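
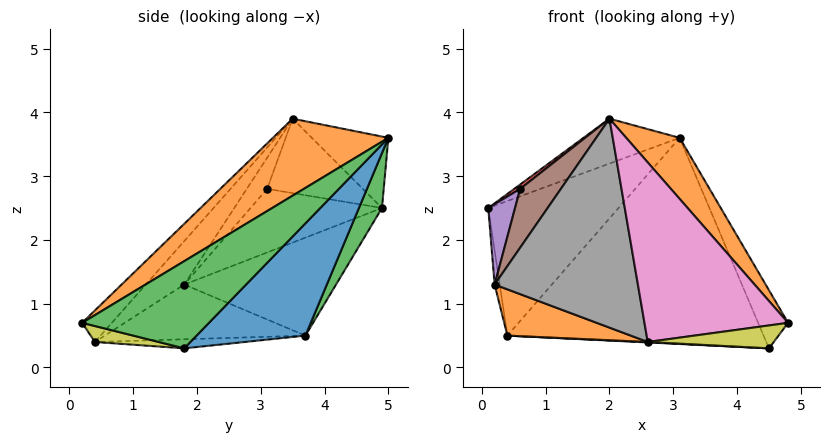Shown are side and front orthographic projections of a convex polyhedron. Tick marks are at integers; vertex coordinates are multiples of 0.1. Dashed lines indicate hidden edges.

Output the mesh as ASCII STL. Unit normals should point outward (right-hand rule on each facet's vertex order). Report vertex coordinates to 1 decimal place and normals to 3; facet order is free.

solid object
 facet normal -0.326 0.410 0.852
  outer loop
   vertex 2.0 3.5 3.9
   vertex 3.1 5.0 3.6
   vertex 0.1 4.9 2.5
  endloop
 endfacet
 facet normal 0.573 -0.265 0.775
  outer loop
   vertex 2.0 3.5 3.9
   vertex 4.8 0.2 0.7
   vertex 3.1 5.0 3.6
  endloop
 endfacet
 facet normal 0.956 0.226 0.187
  outer loop
   vertex 4.5 1.8 0.3
   vertex 3.1 5.0 3.6
   vertex 4.8 0.2 0.7
  endloop
 endfacet
 facet normal -0.611 -0.038 0.791
  outer loop
   vertex 0.6 3.1 2.8
   vertex 2.0 3.5 3.9
   vertex 0.1 4.9 2.5
  endloop
 endfacet
 facet normal -0.899 -0.183 0.398
  outer loop
   vertex 0.6 3.1 2.8
   vertex 0.1 4.9 2.5
   vertex 0.2 1.8 1.3
  endloop
 endfacet
 facet normal -0.333 -0.667 0.667
  outer loop
   vertex 0.6 3.1 2.8
   vertex 0.2 1.8 1.3
   vertex 2.0 3.5 3.9
  endloop
 endfacet
 facet normal -0.156 -0.753 0.640
  outer loop
   vertex 2.6 0.4 0.4
   vertex 4.8 0.2 0.7
   vertex 2.0 3.5 3.9
  endloop
 endfacet
 facet normal -0.201 -0.750 0.630
  outer loop
   vertex 2.6 0.4 0.4
   vertex 2.0 3.5 3.9
   vertex 0.2 1.8 1.3
  endloop
 endfacet
 facet normal 0.112 -0.221 -0.969
  outer loop
   vertex 2.6 0.4 0.4
   vertex 4.5 1.8 0.3
   vertex 4.8 0.2 0.7
  endloop
 endfacet
 facet normal -0.050 -0.003 -0.999
  outer loop
   vertex 0.4 3.7 0.5
   vertex 4.5 1.8 0.3
   vertex 2.6 0.4 0.4
  endloop
 endfacet
 facet normal 0.316 0.745 -0.588
  outer loop
   vertex 0.4 3.7 0.5
   vertex 3.1 5.0 3.6
   vertex 4.5 1.8 0.3
  endloop
 endfacet
 facet normal -0.482 -0.296 -0.824
  outer loop
   vertex 0.4 3.7 0.5
   vertex 2.6 0.4 0.4
   vertex 0.2 1.8 1.3
  endloop
 endfacet
 facet normal 0.152 0.857 -0.492
  outer loop
   vertex 0.4 3.7 0.5
   vertex 0.1 4.9 2.5
   vertex 3.1 5.0 3.6
  endloop
 endfacet
 facet normal -0.985 0.033 -0.168
  outer loop
   vertex 0.4 3.7 0.5
   vertex 0.2 1.8 1.3
   vertex 0.1 4.9 2.5
  endloop
 endfacet
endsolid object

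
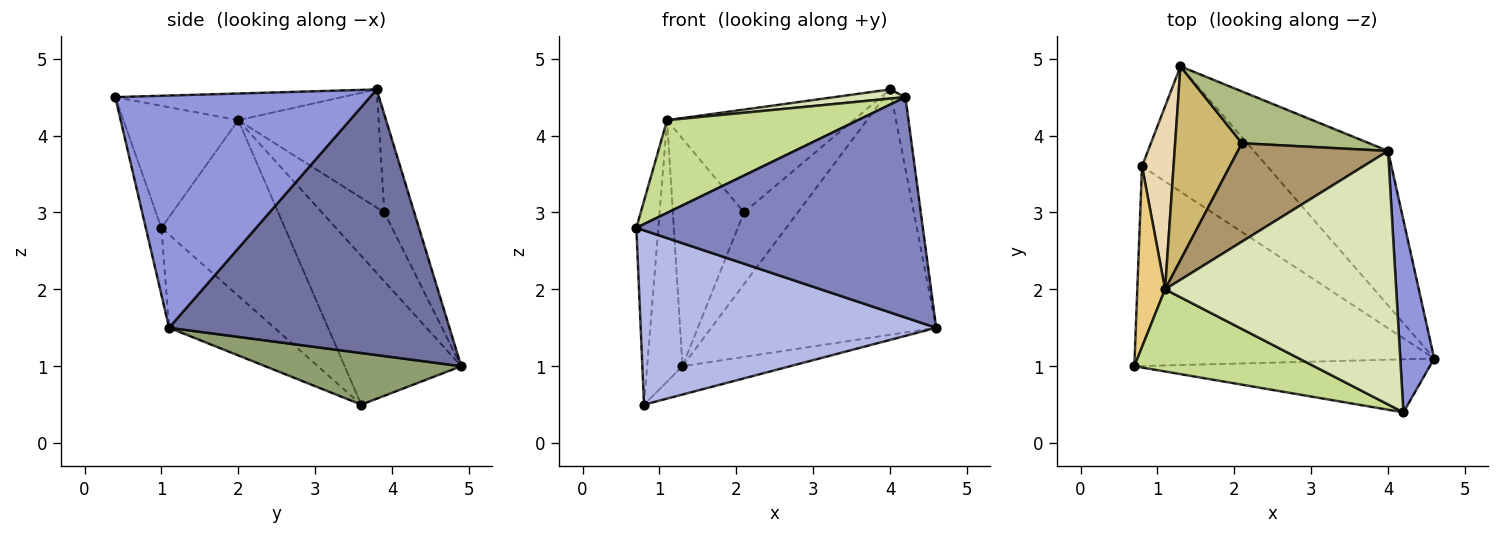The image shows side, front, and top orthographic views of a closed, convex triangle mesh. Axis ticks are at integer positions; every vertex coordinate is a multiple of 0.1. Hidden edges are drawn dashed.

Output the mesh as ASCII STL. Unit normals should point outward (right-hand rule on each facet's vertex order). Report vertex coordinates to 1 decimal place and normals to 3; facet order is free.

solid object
 facet normal 0.726 0.582 -0.367
  outer loop
   vertex 4.0 3.8 4.6
   vertex 4.6 1.1 1.5
   vertex 1.3 4.9 1.0
  endloop
 endfacet
 facet normal -0.053 -0.971 -0.234
  outer loop
   vertex 4.2 0.4 4.5
   vertex 0.7 1.0 2.8
   vertex 4.6 1.1 1.5
  endloop
 endfacet
 facet normal 0.988 0.054 0.144
  outer loop
   vertex 4.2 0.4 4.5
   vertex 4.6 1.1 1.5
   vertex 4.0 3.8 4.6
  endloop
 endfacet
 facet normal -0.228 -0.640 -0.734
  outer loop
   vertex 0.8 3.6 0.5
   vertex 4.6 1.1 1.5
   vertex 0.7 1.0 2.8
  endloop
 endfacet
 facet normal 0.373 0.205 -0.905
  outer loop
   vertex 0.8 3.6 0.5
   vertex 1.3 4.9 1.0
   vertex 4.6 1.1 1.5
  endloop
 endfacet
 facet normal -0.411 0.739 0.534
  outer loop
   vertex 2.1 3.9 3.0
   vertex 4.0 3.8 4.6
   vertex 1.3 4.9 1.0
  endloop
 endfacet
 facet normal -0.411 -0.682 0.605
  outer loop
   vertex 1.1 2.0 4.2
   vertex 0.7 1.0 2.8
   vertex 4.2 0.4 4.5
  endloop
 endfacet
 facet normal -0.115 -0.036 0.993
  outer loop
   vertex 1.1 2.0 4.2
   vertex 4.2 0.4 4.5
   vertex 4.0 3.8 4.6
  endloop
 endfacet
 facet normal -0.478 0.635 0.607
  outer loop
   vertex 1.1 2.0 4.2
   vertex 4.0 3.8 4.6
   vertex 2.1 3.9 3.0
  endloop
 endfacet
 facet normal -0.556 0.633 0.539
  outer loop
   vertex 1.1 2.0 4.2
   vertex 2.1 3.9 3.0
   vertex 1.3 4.9 1.0
  endloop
 endfacet
 facet normal -0.973 0.174 0.154
  outer loop
   vertex 1.1 2.0 4.2
   vertex 0.8 3.6 0.5
   vertex 0.7 1.0 2.8
  endloop
 endfacet
 facet normal -0.938 0.284 0.199
  outer loop
   vertex 1.1 2.0 4.2
   vertex 1.3 4.9 1.0
   vertex 0.8 3.6 0.5
  endloop
 endfacet
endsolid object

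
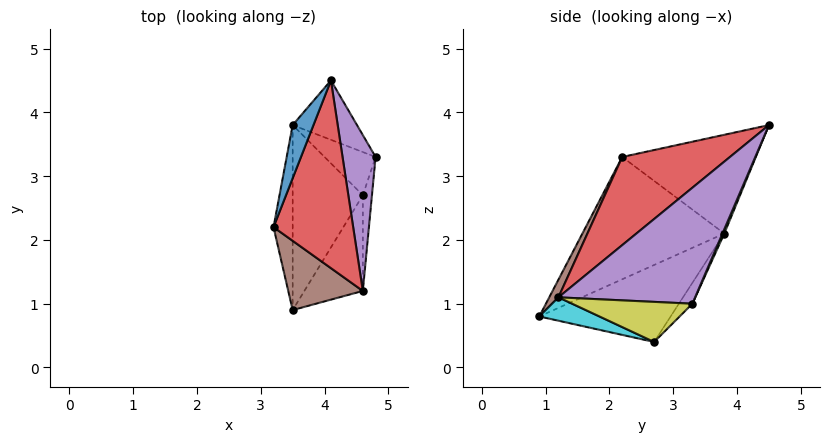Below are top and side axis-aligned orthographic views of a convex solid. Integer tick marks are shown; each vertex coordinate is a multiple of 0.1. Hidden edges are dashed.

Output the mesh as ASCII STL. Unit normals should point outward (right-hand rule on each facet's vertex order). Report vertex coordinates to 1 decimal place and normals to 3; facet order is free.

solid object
 facet normal -0.927 0.320 0.195
  outer loop
   vertex 3.5 3.8 2.1
   vertex 3.2 2.2 3.3
   vertex 4.1 4.5 3.8
  endloop
 endfacet
 facet normal -0.986 0.069 -0.154
  outer loop
   vertex 3.5 3.8 2.1
   vertex 3.5 0.9 0.8
   vertex 3.2 2.2 3.3
  endloop
 endfacet
 facet normal 0.026 0.921 -0.388
  outer loop
   vertex 3.5 3.8 2.1
   vertex 4.1 4.5 3.8
   vertex 4.8 3.3 1.0
  endloop
 endfacet
 facet normal 0.680 -0.400 0.615
  outer loop
   vertex 4.6 1.2 1.1
   vertex 4.1 4.5 3.8
   vertex 3.2 2.2 3.3
  endloop
 endfacet
 facet normal 0.959 -0.078 0.273
  outer loop
   vertex 4.6 1.2 1.1
   vertex 4.8 3.3 1.0
   vertex 4.1 4.5 3.8
  endloop
 endfacet
 facet normal 0.111 -0.876 0.469
  outer loop
   vertex 4.6 1.2 1.1
   vertex 3.2 2.2 3.3
   vertex 3.5 0.9 0.8
  endloop
 endfacet
 facet normal -0.261 0.725 -0.638
  outer loop
   vertex 4.6 2.7 0.4
   vertex 3.5 3.8 2.1
   vertex 4.8 3.3 1.0
  endloop
 endfacet
 facet normal -0.708 0.289 -0.645
  outer loop
   vertex 4.6 2.7 0.4
   vertex 3.5 0.9 0.8
   vertex 3.5 3.8 2.1
  endloop
 endfacet
 facet normal 0.970 -0.103 -0.220
  outer loop
   vertex 4.6 2.7 0.4
   vertex 4.8 3.3 1.0
   vertex 4.6 1.2 1.1
  endloop
 endfacet
 facet normal 0.341 -0.398 -0.852
  outer loop
   vertex 4.6 2.7 0.4
   vertex 4.6 1.2 1.1
   vertex 3.5 0.9 0.8
  endloop
 endfacet
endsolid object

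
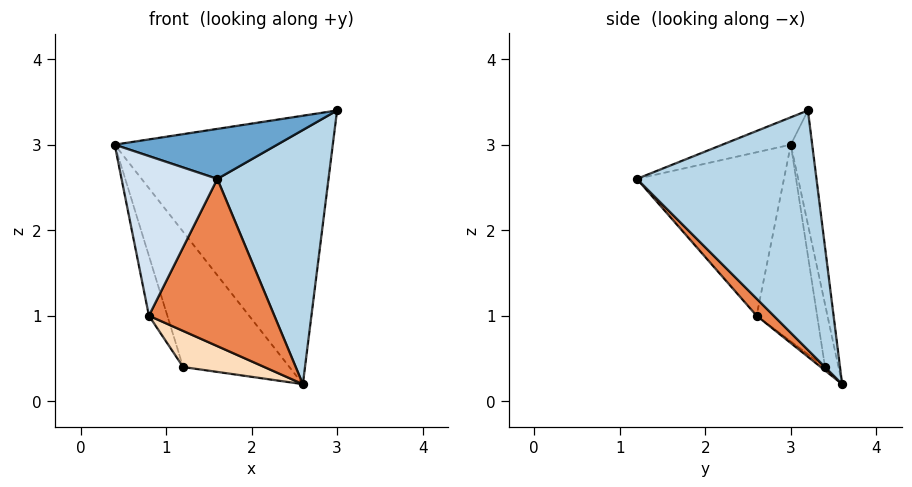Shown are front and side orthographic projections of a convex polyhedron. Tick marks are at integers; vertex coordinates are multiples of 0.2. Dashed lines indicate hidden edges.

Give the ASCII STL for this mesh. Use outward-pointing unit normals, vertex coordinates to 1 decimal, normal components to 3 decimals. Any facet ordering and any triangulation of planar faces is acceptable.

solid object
 facet normal -0.123 -0.293 0.948
  outer loop
   vertex 1.6 1.2 2.6
   vertex 3.0 3.2 3.4
   vertex 0.4 3.0 3.0
  endloop
 endfacet
 facet normal -0.097 0.986 0.135
  outer loop
   vertex 2.6 3.6 0.2
   vertex 0.4 3.0 3.0
   vertex 3.0 3.2 3.4
  endloop
 endfacet
 facet normal 0.838 -0.519 -0.170
  outer loop
   vertex 2.6 3.6 0.2
   vertex 3.0 3.2 3.4
   vertex 1.6 1.2 2.6
  endloop
 endfacet
 facet normal -0.837 -0.545 -0.058
  outer loop
   vertex 0.8 2.6 1.0
   vertex 1.6 1.2 2.6
   vertex 0.4 3.0 3.0
  endloop
 endfacet
 facet normal 0.099 -0.724 -0.683
  outer loop
   vertex 0.8 2.6 1.0
   vertex 2.6 3.6 0.2
   vertex 1.6 1.2 2.6
  endloop
 endfacet
 facet normal -0.125 0.986 0.113
  outer loop
   vertex 1.2 3.4 0.4
   vertex 0.4 3.0 3.0
   vertex 2.6 3.6 0.2
  endloop
 endfacet
 facet normal -0.928 0.282 -0.242
  outer loop
   vertex 1.2 3.4 0.4
   vertex 0.8 2.6 1.0
   vertex 0.4 3.0 3.0
  endloop
 endfacet
 facet normal -0.031 -0.590 -0.807
  outer loop
   vertex 1.2 3.4 0.4
   vertex 2.6 3.6 0.2
   vertex 0.8 2.6 1.0
  endloop
 endfacet
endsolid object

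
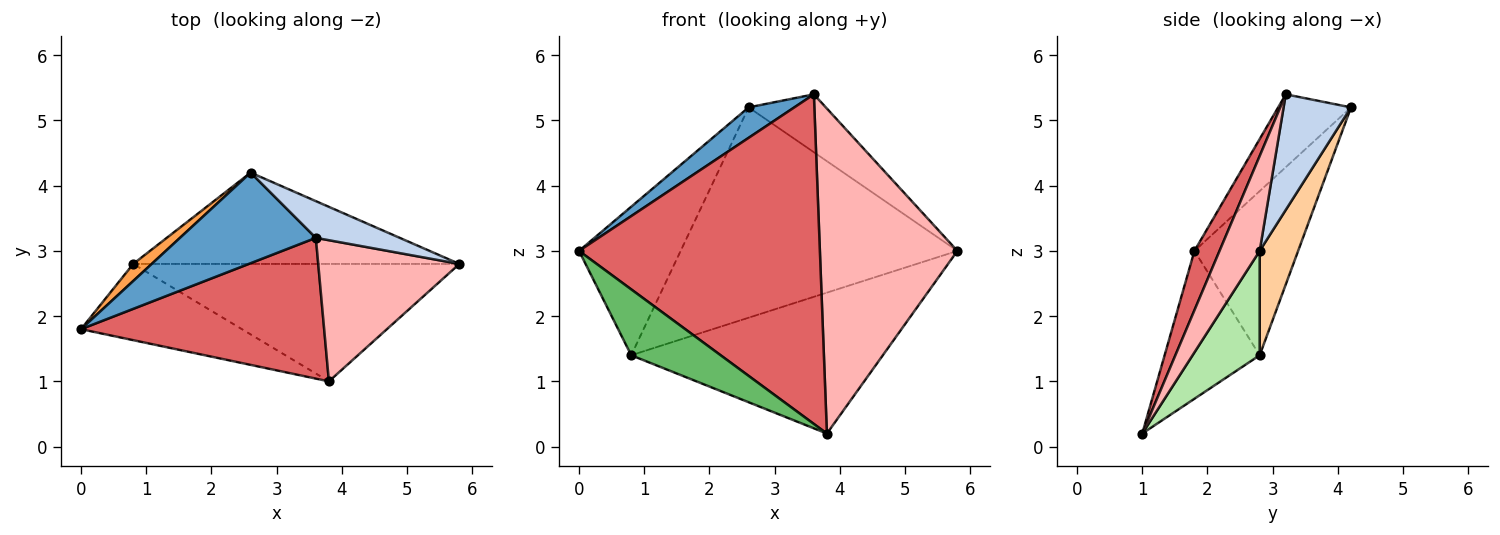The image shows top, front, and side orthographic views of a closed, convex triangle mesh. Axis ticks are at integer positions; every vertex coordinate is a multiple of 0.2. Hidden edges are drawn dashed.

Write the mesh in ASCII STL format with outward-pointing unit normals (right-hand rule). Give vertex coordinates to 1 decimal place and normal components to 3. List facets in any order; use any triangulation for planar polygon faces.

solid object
 facet normal -0.453 -0.284 0.845
  outer loop
   vertex 3.6 3.2 5.4
   vertex 2.6 4.2 5.2
   vertex 0.0 1.8 3.0
  endloop
 endfacet
 facet normal 0.594 0.680 0.431
  outer loop
   vertex 3.6 3.2 5.4
   vertex 5.8 2.8 3.0
   vertex 2.6 4.2 5.2
  endloop
 endfacet
 facet normal -0.712 0.698 0.080
  outer loop
   vertex 0.8 2.8 1.4
   vertex 0.0 1.8 3.0
   vertex 2.6 4.2 5.2
  endloop
 endfacet
 facet normal 0.126 0.910 -0.395
  outer loop
   vertex 0.8 2.8 1.4
   vertex 2.6 4.2 5.2
   vertex 5.8 2.8 3.0
  endloop
 endfacet
 facet normal -0.571 -0.537 -0.621
  outer loop
   vertex 3.8 1.0 0.2
   vertex 0.0 1.8 3.0
   vertex 0.8 2.8 1.4
  endloop
 endfacet
 facet normal 0.201 0.753 -0.627
  outer loop
   vertex 3.8 1.0 0.2
   vertex 0.8 2.8 1.4
   vertex 5.8 2.8 3.0
  endloop
 endfacet
 facet normal 0.095 -0.915 0.391
  outer loop
   vertex 3.8 1.0 0.2
   vertex 3.6 3.2 5.4
   vertex 0.0 1.8 3.0
  endloop
 endfacet
 facet normal 0.259 -0.886 0.385
  outer loop
   vertex 3.8 1.0 0.2
   vertex 5.8 2.8 3.0
   vertex 3.6 3.2 5.4
  endloop
 endfacet
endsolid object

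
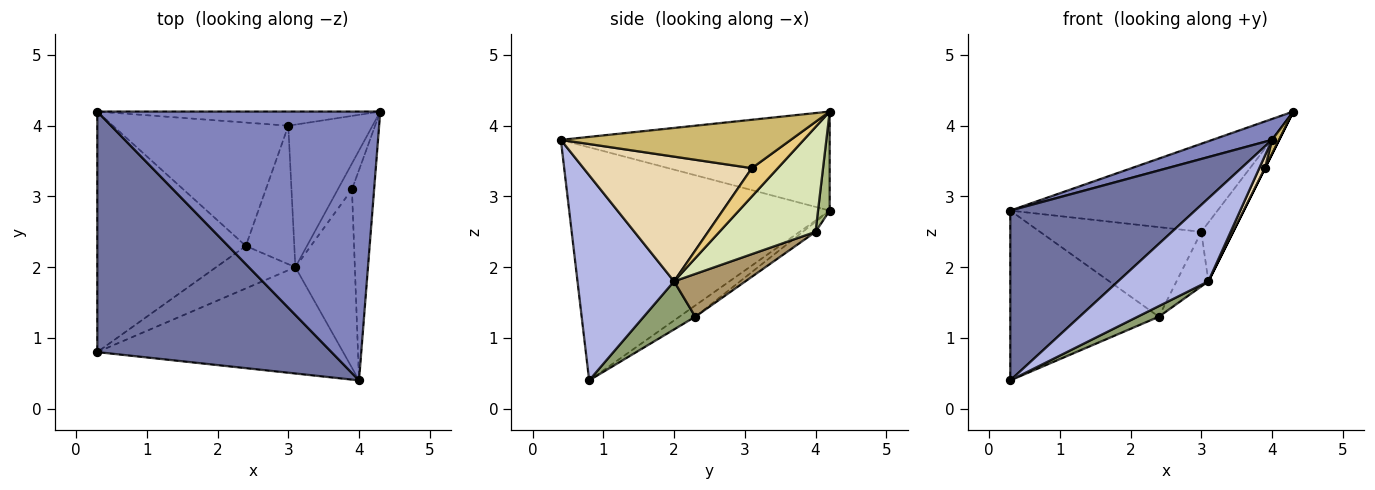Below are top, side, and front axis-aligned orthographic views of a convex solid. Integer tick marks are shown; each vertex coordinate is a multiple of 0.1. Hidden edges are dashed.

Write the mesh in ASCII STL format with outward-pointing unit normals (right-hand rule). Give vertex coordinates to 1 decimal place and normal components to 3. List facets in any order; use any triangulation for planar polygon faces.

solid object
 facet normal -0.631 -0.447 0.634
  outer loop
   vertex 0.3 4.2 2.8
   vertex 0.3 0.8 0.4
   vertex 4.0 0.4 3.8
  endloop
 endfacet
 facet normal -0.329 -0.073 0.941
  outer loop
   vertex 0.3 4.2 2.8
   vertex 4.0 0.4 3.8
   vertex 4.3 4.2 4.2
  endloop
 endfacet
 facet normal -0.062 0.576 -0.815
  outer loop
   vertex 0.3 4.2 2.8
   vertex 2.4 2.3 1.3
   vertex 0.3 0.8 0.4
  endloop
 endfacet
 facet normal 0.550 -0.514 -0.659
  outer loop
   vertex 3.1 2.0 1.8
   vertex 4.0 0.4 3.8
   vertex 0.3 0.8 0.4
  endloop
 endfacet
 facet normal 0.508 -0.209 -0.836
  outer loop
   vertex 3.1 2.0 1.8
   vertex 0.3 0.8 0.4
   vertex 2.4 2.3 1.3
  endloop
 endfacet
 facet normal 0.055 0.986 -0.158
  outer loop
   vertex 3.0 4.0 2.5
   vertex 0.3 4.2 2.8
   vertex 4.3 4.2 4.2
  endloop
 endfacet
 facet normal -0.046 0.587 -0.808
  outer loop
   vertex 3.0 4.0 2.5
   vertex 2.4 2.3 1.3
   vertex 0.3 4.2 2.8
  endloop
 endfacet
 facet normal 0.755 0.250 -0.607
  outer loop
   vertex 3.0 4.0 2.5
   vertex 4.3 4.2 4.2
   vertex 3.1 2.0 1.8
  endloop
 endfacet
 facet normal 0.635 0.283 -0.719
  outer loop
   vertex 3.0 4.0 2.5
   vertex 3.1 2.0 1.8
   vertex 2.4 2.3 1.3
  endloop
 endfacet
 facet normal 0.909 -0.028 -0.416
  outer loop
   vertex 3.9 3.1 3.4
   vertex 4.3 4.2 4.2
   vertex 4.0 0.4 3.8
  endloop
 endfacet
 facet normal 0.894 0.000 -0.447
  outer loop
   vertex 3.9 3.1 3.4
   vertex 3.1 2.0 1.8
   vertex 4.3 4.2 4.2
  endloop
 endfacet
 facet normal 0.902 -0.030 -0.430
  outer loop
   vertex 3.9 3.1 3.4
   vertex 4.0 0.4 3.8
   vertex 3.1 2.0 1.8
  endloop
 endfacet
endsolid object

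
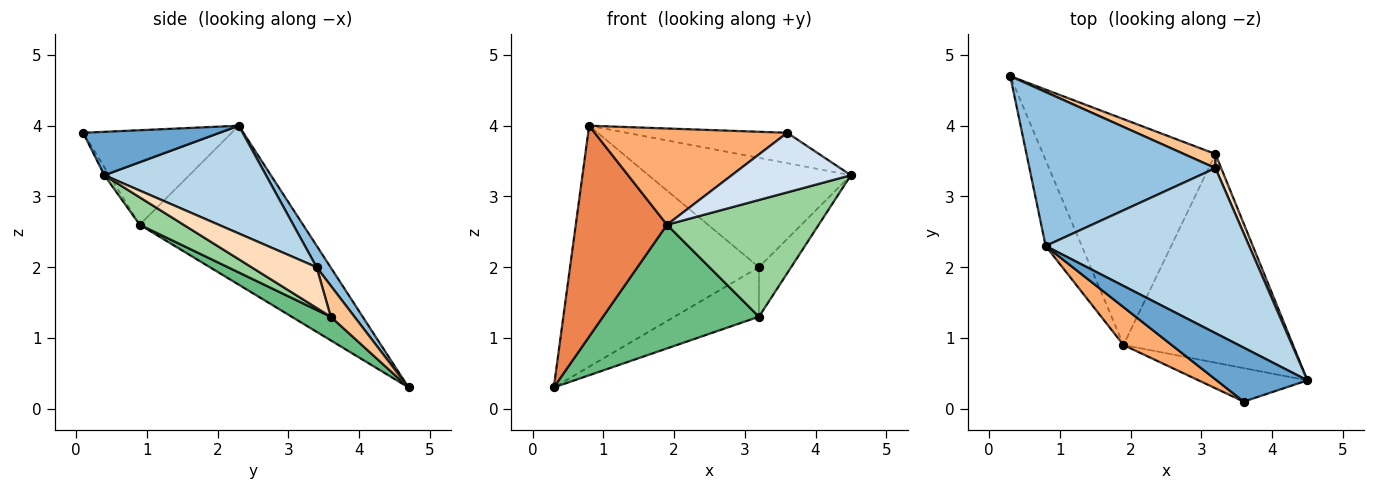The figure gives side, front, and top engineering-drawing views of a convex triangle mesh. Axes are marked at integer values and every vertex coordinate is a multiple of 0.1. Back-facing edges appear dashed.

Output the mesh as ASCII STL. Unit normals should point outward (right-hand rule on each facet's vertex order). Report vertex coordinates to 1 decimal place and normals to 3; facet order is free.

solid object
 facet normal 0.385 0.453 0.804
  outer loop
   vertex 3.6 0.1 3.9
   vertex 4.5 0.4 3.3
   vertex 0.8 2.3 4.0
  endloop
 endfacet
 facet normal 0.062 0.841 0.537
  outer loop
   vertex 3.2 3.4 2.0
   vertex 0.3 4.7 0.3
   vertex 0.8 2.3 4.0
  endloop
 endfacet
 facet normal 0.404 0.505 0.763
  outer loop
   vertex 3.2 3.4 2.0
   vertex 0.8 2.3 4.0
   vertex 4.5 0.4 3.3
  endloop
 endfacet
 facet normal -0.036 -0.871 -0.489
  outer loop
   vertex 1.9 0.9 2.6
   vertex 4.5 0.4 3.3
   vertex 3.6 0.1 3.9
  endloop
 endfacet
 facet normal -0.856 -0.478 -0.195
  outer loop
   vertex 1.9 0.9 2.6
   vertex 0.8 2.3 4.0
   vertex 0.3 4.7 0.3
  endloop
 endfacet
 facet normal -0.583 -0.756 0.298
  outer loop
   vertex 1.9 0.9 2.6
   vertex 3.6 0.1 3.9
   vertex 0.8 2.3 4.0
  endloop
 endfacet
 facet normal 0.261 0.928 0.265
  outer loop
   vertex 3.2 3.6 1.3
   vertex 0.3 4.7 0.3
   vertex 3.2 3.4 2.0
  endloop
 endfacet
 facet normal 0.889 0.440 0.126
  outer loop
   vertex 3.2 3.6 1.3
   vertex 3.2 3.4 2.0
   vertex 4.5 0.4 3.3
  endloop
 endfacet
 facet normal 0.119 -0.477 -0.871
  outer loop
   vertex 3.2 3.6 1.3
   vertex 1.9 0.9 2.6
   vertex 0.3 4.7 0.3
  endloop
 endfacet
 facet normal 0.140 -0.483 -0.864
  outer loop
   vertex 3.2 3.6 1.3
   vertex 4.5 0.4 3.3
   vertex 1.9 0.9 2.6
  endloop
 endfacet
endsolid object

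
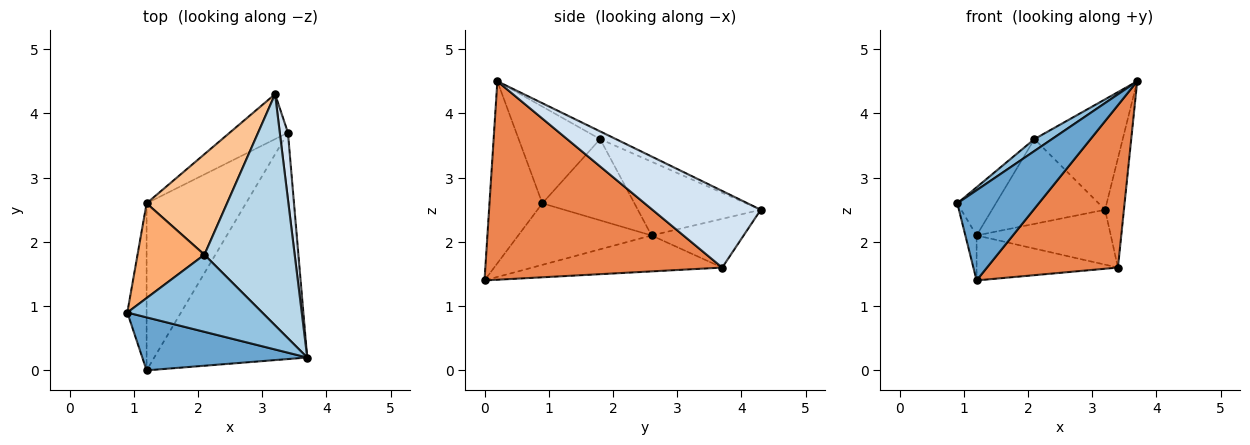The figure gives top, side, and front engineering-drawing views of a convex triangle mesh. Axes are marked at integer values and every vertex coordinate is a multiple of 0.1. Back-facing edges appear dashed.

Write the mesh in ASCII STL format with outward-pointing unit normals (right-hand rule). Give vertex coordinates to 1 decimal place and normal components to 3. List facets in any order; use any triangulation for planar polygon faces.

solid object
 facet normal -0.488 -0.752 0.442
  outer loop
   vertex 1.2 0.0 1.4
   vertex 3.7 0.2 4.5
   vertex 0.9 0.9 2.6
  endloop
 endfacet
 facet normal -0.578 -0.125 0.806
  outer loop
   vertex 2.1 1.8 3.6
   vertex 0.9 0.9 2.6
   vertex 3.7 0.2 4.5
  endloop
 endfacet
 facet normal -0.077 0.430 0.900
  outer loop
   vertex 2.1 1.8 3.6
   vertex 3.7 0.2 4.5
   vertex 3.2 4.3 2.5
  endloop
 endfacet
 facet normal 0.980 0.170 0.104
  outer loop
   vertex 3.4 3.7 1.6
   vertex 3.2 4.3 2.5
   vertex 3.7 0.2 4.5
  endloop
 endfacet
 facet normal 0.726 -0.401 -0.559
  outer loop
   vertex 3.4 3.7 1.6
   vertex 3.7 0.2 4.5
   vertex 1.2 0.0 1.4
  endloop
 endfacet
 facet normal -0.735 0.308 0.605
  outer loop
   vertex 1.2 2.6 2.1
   vertex 0.9 0.9 2.6
   vertex 2.1 1.8 3.6
  endloop
 endfacet
 facet normal -0.574 0.528 0.626
  outer loop
   vertex 1.2 2.6 2.1
   vertex 2.1 1.8 3.6
   vertex 3.2 4.3 2.5
  endloop
 endfacet
 facet normal -0.469 0.683 -0.560
  outer loop
   vertex 1.2 2.6 2.1
   vertex 3.2 4.3 2.5
   vertex 3.4 3.7 1.6
  endloop
 endfacet
 facet normal -0.951 0.080 -0.298
  outer loop
   vertex 1.2 2.6 2.1
   vertex 1.2 0.0 1.4
   vertex 0.9 0.9 2.6
  endloop
 endfacet
 facet normal -0.330 0.245 -0.912
  outer loop
   vertex 1.2 2.6 2.1
   vertex 3.4 3.7 1.6
   vertex 1.2 0.0 1.4
  endloop
 endfacet
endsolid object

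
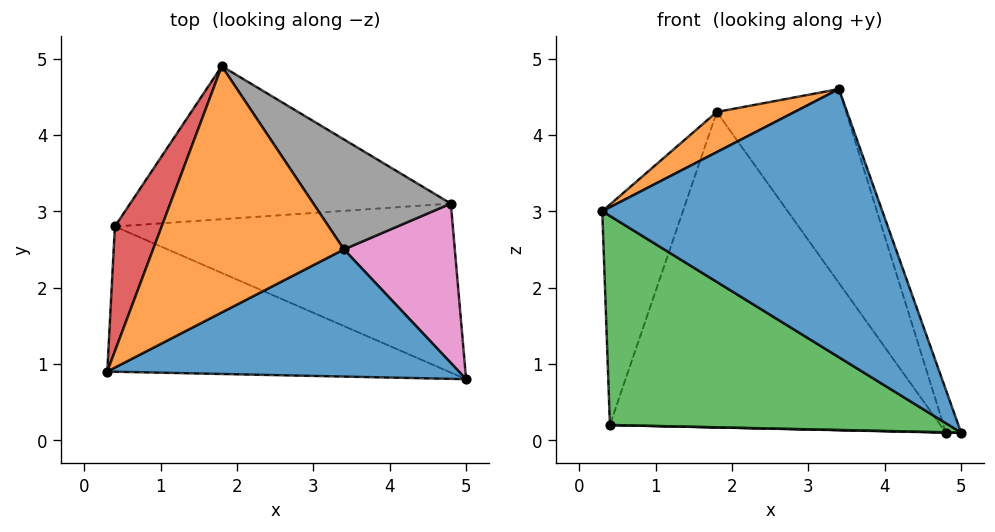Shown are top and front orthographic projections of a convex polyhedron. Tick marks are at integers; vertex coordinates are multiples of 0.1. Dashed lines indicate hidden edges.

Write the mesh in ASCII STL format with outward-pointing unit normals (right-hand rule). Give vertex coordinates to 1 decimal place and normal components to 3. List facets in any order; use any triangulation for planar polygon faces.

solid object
 facet normal 0.238 -0.878 0.416
  outer loop
   vertex 3.4 2.5 4.6
   vertex 0.3 0.9 3.0
   vertex 5.0 0.8 0.1
  endloop
 endfacet
 facet normal -0.392 -0.148 0.908
  outer loop
   vertex 3.4 2.5 4.6
   vertex 1.8 4.9 4.3
   vertex 0.3 0.9 3.0
  endloop
 endfacet
 facet normal -0.347 -0.770 -0.535
  outer loop
   vertex 0.4 2.8 0.2
   vertex 5.0 0.8 0.1
   vertex 0.3 0.9 3.0
  endloop
 endfacet
 facet normal -0.940 0.298 0.168
  outer loop
   vertex 0.4 2.8 0.2
   vertex 0.3 0.9 3.0
   vertex 1.8 4.9 4.3
  endloop
 endfacet
 facet normal -0.023 -0.002 -1.000
  outer loop
   vertex 4.8 3.1 0.1
   vertex 5.0 0.8 0.1
   vertex 0.4 2.8 0.2
  endloop
 endfacet
 facet normal -0.071 0.897 -0.435
  outer loop
   vertex 4.8 3.1 0.1
   vertex 0.4 2.8 0.2
   vertex 1.8 4.9 4.3
  endloop
 endfacet
 facet normal 0.948 0.082 0.306
  outer loop
   vertex 4.8 3.1 0.1
   vertex 3.4 2.5 4.6
   vertex 5.0 0.8 0.1
  endloop
 endfacet
 facet normal 0.771 0.554 0.314
  outer loop
   vertex 4.8 3.1 0.1
   vertex 1.8 4.9 4.3
   vertex 3.4 2.5 4.6
  endloop
 endfacet
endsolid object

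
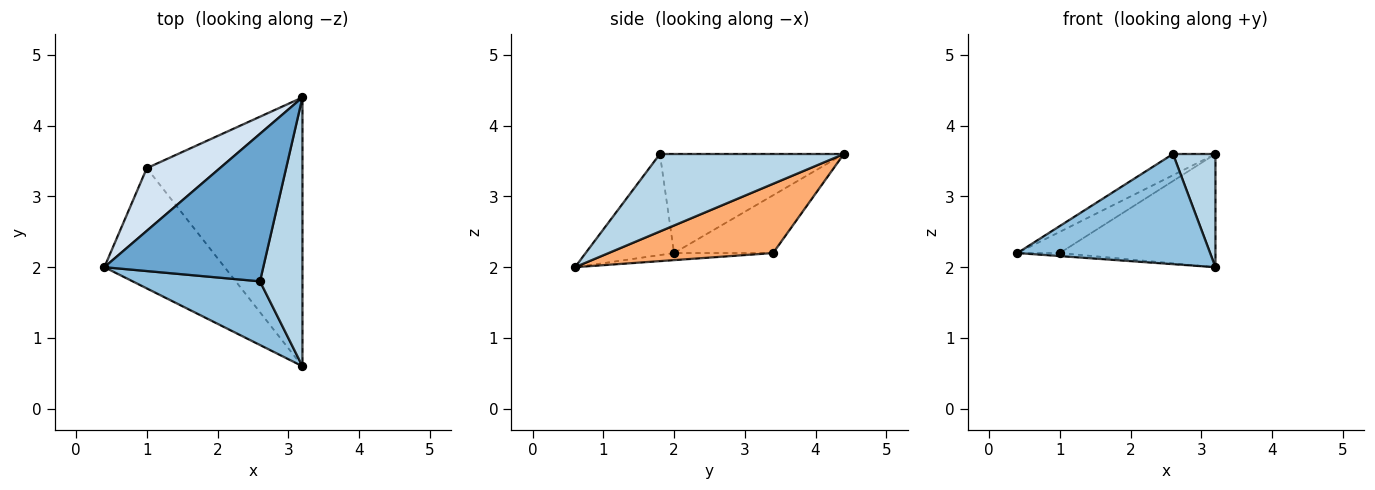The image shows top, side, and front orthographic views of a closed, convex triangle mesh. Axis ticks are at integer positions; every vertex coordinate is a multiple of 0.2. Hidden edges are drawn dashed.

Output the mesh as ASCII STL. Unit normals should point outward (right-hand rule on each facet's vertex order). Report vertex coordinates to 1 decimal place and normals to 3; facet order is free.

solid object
 facet normal -0.525 0.121 0.842
  outer loop
   vertex 2.6 1.8 3.6
   vertex 3.2 4.4 3.6
   vertex 0.4 2.0 2.2
  endloop
 endfacet
 facet normal -0.369 -0.805 0.465
  outer loop
   vertex 2.6 1.8 3.6
   vertex 0.4 2.0 2.2
   vertex 3.2 0.6 2.0
  endloop
 endfacet
 facet normal 0.860 -0.198 0.471
  outer loop
   vertex 2.6 1.8 3.6
   vertex 3.2 0.6 2.0
   vertex 3.2 4.4 3.6
  endloop
 endfacet
 facet normal -0.599 0.257 0.758
  outer loop
   vertex 1.0 3.4 2.2
   vertex 0.4 2.0 2.2
   vertex 3.2 4.4 3.6
  endloop
 endfacet
 facet normal -0.059 0.025 -0.998
  outer loop
   vertex 1.0 3.4 2.2
   vertex 3.2 0.6 2.0
   vertex 0.4 2.0 2.2
  endloop
 endfacet
 facet normal 0.379 0.359 -0.853
  outer loop
   vertex 1.0 3.4 2.2
   vertex 3.2 4.4 3.6
   vertex 3.2 0.6 2.0
  endloop
 endfacet
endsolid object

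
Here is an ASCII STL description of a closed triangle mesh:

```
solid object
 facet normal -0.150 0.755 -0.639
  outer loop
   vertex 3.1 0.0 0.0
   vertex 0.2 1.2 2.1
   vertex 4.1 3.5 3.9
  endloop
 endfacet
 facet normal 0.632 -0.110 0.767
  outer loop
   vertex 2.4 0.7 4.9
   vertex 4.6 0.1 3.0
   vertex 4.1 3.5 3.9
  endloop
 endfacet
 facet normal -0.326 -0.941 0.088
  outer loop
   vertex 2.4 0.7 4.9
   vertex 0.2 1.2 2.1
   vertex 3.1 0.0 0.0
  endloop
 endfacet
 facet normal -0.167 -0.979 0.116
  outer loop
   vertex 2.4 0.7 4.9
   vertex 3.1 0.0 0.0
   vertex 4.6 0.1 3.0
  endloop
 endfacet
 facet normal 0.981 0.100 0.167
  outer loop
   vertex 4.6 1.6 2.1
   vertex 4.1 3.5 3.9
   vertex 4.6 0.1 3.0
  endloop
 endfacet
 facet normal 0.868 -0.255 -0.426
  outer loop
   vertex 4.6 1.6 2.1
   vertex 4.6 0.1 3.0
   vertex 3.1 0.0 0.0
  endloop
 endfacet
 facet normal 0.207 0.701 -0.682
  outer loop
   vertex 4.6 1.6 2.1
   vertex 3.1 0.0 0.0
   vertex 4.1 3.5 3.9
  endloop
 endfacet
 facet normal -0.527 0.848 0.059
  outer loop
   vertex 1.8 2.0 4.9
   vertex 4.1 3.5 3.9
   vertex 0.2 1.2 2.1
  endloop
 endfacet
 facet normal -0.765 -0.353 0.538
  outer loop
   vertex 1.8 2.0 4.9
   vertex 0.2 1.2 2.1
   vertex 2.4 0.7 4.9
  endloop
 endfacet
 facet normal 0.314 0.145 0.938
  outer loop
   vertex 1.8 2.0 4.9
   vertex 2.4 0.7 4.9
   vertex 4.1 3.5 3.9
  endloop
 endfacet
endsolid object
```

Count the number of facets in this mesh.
10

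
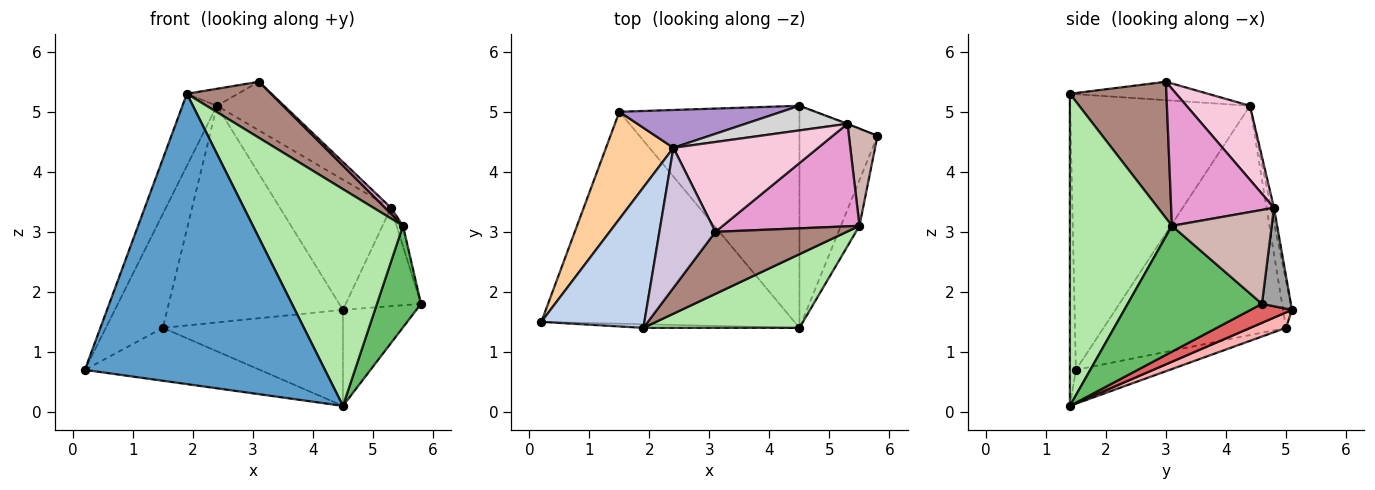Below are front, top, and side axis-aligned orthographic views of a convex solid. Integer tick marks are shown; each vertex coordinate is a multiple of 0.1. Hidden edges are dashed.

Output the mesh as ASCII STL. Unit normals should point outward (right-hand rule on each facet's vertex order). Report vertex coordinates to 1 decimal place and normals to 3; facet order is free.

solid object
 facet normal -0.025 -1.000 -0.012
  outer loop
   vertex 1.9 1.4 5.3
   vertex 0.2 1.5 0.7
   vertex 4.5 1.4 0.1
  endloop
 endfacet
 facet normal -0.922 0.177 0.345
  outer loop
   vertex 2.4 4.4 5.1
   vertex 0.2 1.5 0.7
   vertex 1.9 1.4 5.3
  endloop
 endfacet
 facet normal -0.129 0.240 -0.962
  outer loop
   vertex 1.5 5.0 1.4
   vertex 4.5 1.4 0.1
   vertex 0.2 1.5 0.7
  endloop
 endfacet
 facet normal -0.919 0.287 0.270
  outer loop
   vertex 1.5 5.0 1.4
   vertex 0.2 1.5 0.7
   vertex 2.4 4.4 5.1
  endloop
 endfacet
 facet normal 0.941 -0.309 -0.139
  outer loop
   vertex 5.5 3.1 3.1
   vertex 4.5 1.4 0.1
   vertex 5.8 4.6 1.8
  endloop
 endfacet
 facet normal 0.541 -0.796 0.271
  outer loop
   vertex 5.5 3.1 3.1
   vertex 1.9 1.4 5.3
   vertex 4.5 1.4 0.1
  endloop
 endfacet
 facet normal 0.218 0.387 -0.896
  outer loop
   vertex 4.5 5.1 1.7
   vertex 5.8 4.6 1.8
   vertex 4.5 1.4 0.1
  endloop
 endfacet
 facet normal 0.078 0.396 -0.915
  outer loop
   vertex 4.5 5.1 1.7
   vertex 4.5 1.4 0.1
   vertex 1.5 5.0 1.4
  endloop
 endfacet
 facet normal -0.050 0.984 0.172
  outer loop
   vertex 4.5 5.1 1.7
   vertex 1.5 5.0 1.4
   vertex 2.4 4.4 5.1
  endloop
 endfacet
 facet normal -0.310 0.115 0.944
  outer loop
   vertex 3.1 3.0 5.5
   vertex 2.4 4.4 5.1
   vertex 1.9 1.4 5.3
  endloop
 endfacet
 facet normal 0.610 -0.531 0.588
  outer loop
   vertex 3.1 3.0 5.5
   vertex 1.9 1.4 5.3
   vertex 5.5 3.1 3.1
  endloop
 endfacet
 facet normal 0.955 0.061 0.291
  outer loop
   vertex 5.3 4.8 3.4
   vertex 5.5 3.1 3.1
   vertex 5.8 4.6 1.8
  endloop
 endfacet
 facet normal 0.707 -0.041 0.706
  outer loop
   vertex 5.3 4.8 3.4
   vertex 3.1 3.0 5.5
   vertex 5.5 3.1 3.1
  endloop
 endfacet
 facet normal 0.410 0.434 0.802
  outer loop
   vertex 5.3 4.8 3.4
   vertex 2.4 4.4 5.1
   vertex 3.1 3.0 5.5
  endloop
 endfacet
 facet normal 0.359 0.933 -0.004
  outer loop
   vertex 5.3 4.8 3.4
   vertex 5.8 4.6 1.8
   vertex 4.5 5.1 1.7
  endloop
 endfacet
 facet normal -0.027 0.982 0.186
  outer loop
   vertex 5.3 4.8 3.4
   vertex 4.5 5.1 1.7
   vertex 2.4 4.4 5.1
  endloop
 endfacet
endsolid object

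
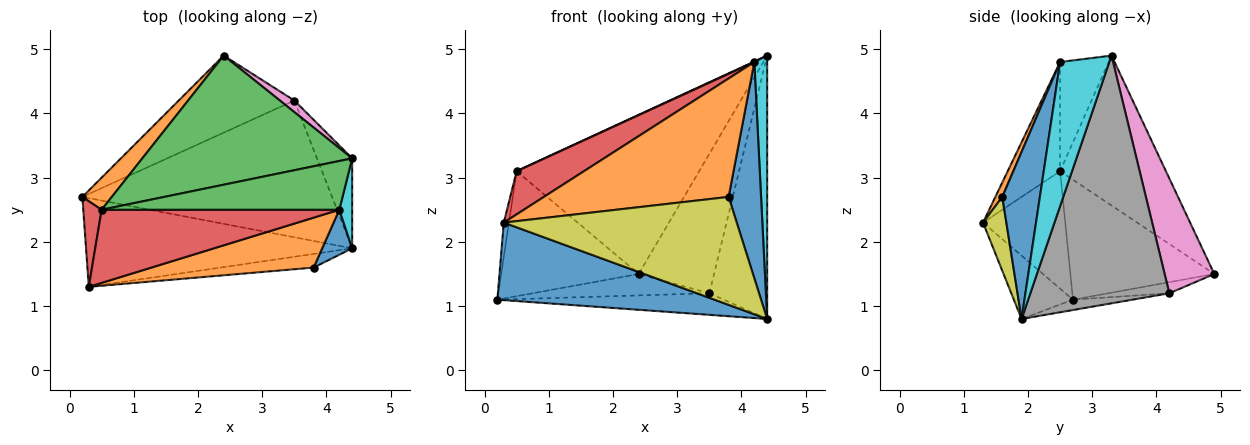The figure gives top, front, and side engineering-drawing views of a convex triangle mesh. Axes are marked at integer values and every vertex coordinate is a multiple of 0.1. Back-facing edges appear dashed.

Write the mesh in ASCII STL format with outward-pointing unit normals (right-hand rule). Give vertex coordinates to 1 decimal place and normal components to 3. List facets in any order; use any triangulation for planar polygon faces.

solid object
 facet normal -0.176 -0.648 -0.741
  outer loop
   vertex 0.3 1.3 2.3
   vertex 0.2 2.7 1.1
   vertex 4.4 1.9 0.8
  endloop
 endfacet
 facet normal -0.712 0.680 0.175
  outer loop
   vertex 0.5 2.5 3.1
   vertex 2.4 4.9 1.5
   vertex 0.2 2.7 1.1
  endloop
 endfacet
 facet normal -0.410 0.708 0.575
  outer loop
   vertex 0.5 2.5 3.1
   vertex 4.4 3.3 4.9
   vertex 2.4 4.9 1.5
  endloop
 endfacet
 facet normal -0.986 0.062 0.154
  outer loop
   vertex 0.5 2.5 3.1
   vertex 0.2 2.7 1.1
   vertex 0.3 1.3 2.3
  endloop
 endfacet
 facet normal -0.092 0.267 -0.959
  outer loop
   vertex 3.5 4.2 1.2
   vertex 0.2 2.7 1.1
   vertex 2.4 4.9 1.5
  endloop
 endfacet
 facet normal -0.041 0.156 -0.987
  outer loop
   vertex 3.5 4.2 1.2
   vertex 4.4 1.9 0.8
   vertex 0.2 2.7 1.1
  endloop
 endfacet
 facet normal 0.549 0.833 0.069
  outer loop
   vertex 3.5 4.2 1.2
   vertex 2.4 4.9 1.5
   vertex 4.4 3.3 4.9
  endloop
 endfacet
 facet normal 0.915 0.381 -0.130
  outer loop
   vertex 3.5 4.2 1.2
   vertex 4.4 3.3 4.9
   vertex 4.4 1.9 0.8
  endloop
 endfacet
 facet normal 0.099 -0.987 -0.125
  outer loop
   vertex 3.8 1.6 2.7
   vertex 0.3 1.3 2.3
   vertex 4.4 1.9 0.8
  endloop
 endfacet
 facet normal 0.964 -0.252 0.086
  outer loop
   vertex 4.2 2.5 4.8
   vertex 4.4 1.9 0.8
   vertex 4.4 3.3 4.9
  endloop
 endfacet
 facet normal 0.750 -0.648 0.135
  outer loop
   vertex 4.2 2.5 4.8
   vertex 3.8 1.6 2.7
   vertex 4.4 1.9 0.8
  endloop
 endfacet
 facet normal 0.035 -0.921 0.388
  outer loop
   vertex 4.2 2.5 4.8
   vertex 0.3 1.3 2.3
   vertex 3.8 1.6 2.7
  endloop
 endfacet
 facet normal -0.417 -0.009 0.909
  outer loop
   vertex 4.2 2.5 4.8
   vertex 4.4 3.3 4.9
   vertex 0.5 2.5 3.1
  endloop
 endfacet
 facet normal -0.368 -0.473 0.801
  outer loop
   vertex 4.2 2.5 4.8
   vertex 0.5 2.5 3.1
   vertex 0.3 1.3 2.3
  endloop
 endfacet
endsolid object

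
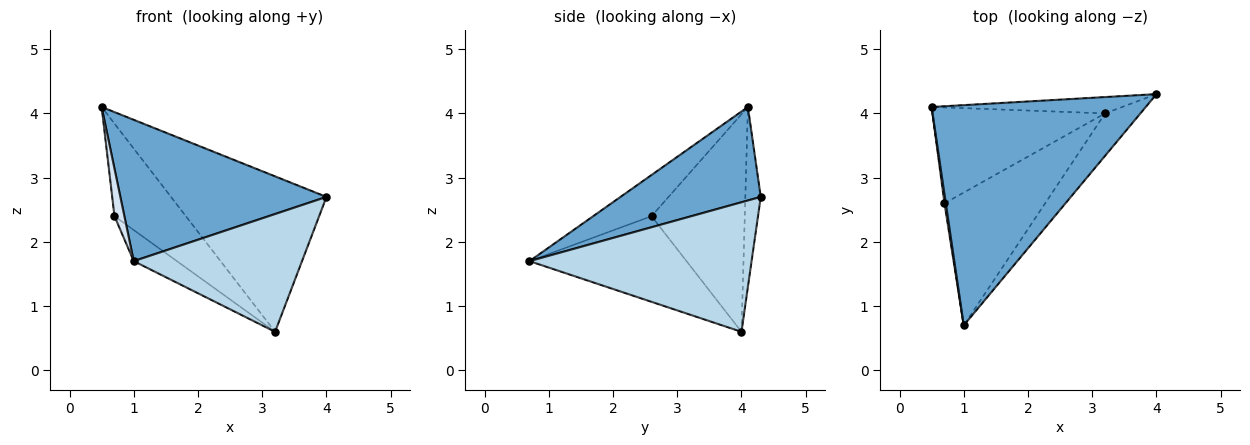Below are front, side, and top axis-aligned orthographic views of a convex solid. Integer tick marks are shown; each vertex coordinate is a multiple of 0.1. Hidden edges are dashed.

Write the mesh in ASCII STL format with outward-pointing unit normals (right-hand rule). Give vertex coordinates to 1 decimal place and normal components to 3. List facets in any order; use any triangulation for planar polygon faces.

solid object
 facet normal 0.345 -0.507 0.790
  outer loop
   vertex 1.0 0.7 1.7
   vertex 4.0 4.3 2.7
   vertex 0.5 4.1 4.1
  endloop
 endfacet
 facet normal -0.098 0.990 -0.104
  outer loop
   vertex 3.2 4.0 0.6
   vertex 0.5 4.1 4.1
   vertex 4.0 4.3 2.7
  endloop
 endfacet
 facet normal 0.779 -0.590 -0.212
  outer loop
   vertex 3.2 4.0 0.6
   vertex 4.0 4.3 2.7
   vertex 1.0 0.7 1.7
  endloop
 endfacet
 facet normal -0.985 -0.167 0.032
  outer loop
   vertex 0.7 2.6 2.4
   vertex 1.0 0.7 1.7
   vertex 0.5 4.1 4.1
  endloop
 endfacet
 facet normal -0.672 0.514 -0.533
  outer loop
   vertex 0.7 2.6 2.4
   vertex 0.5 4.1 4.1
   vertex 3.2 4.0 0.6
  endloop
 endfacet
 facet normal -0.638 0.175 -0.750
  outer loop
   vertex 0.7 2.6 2.4
   vertex 3.2 4.0 0.6
   vertex 1.0 0.7 1.7
  endloop
 endfacet
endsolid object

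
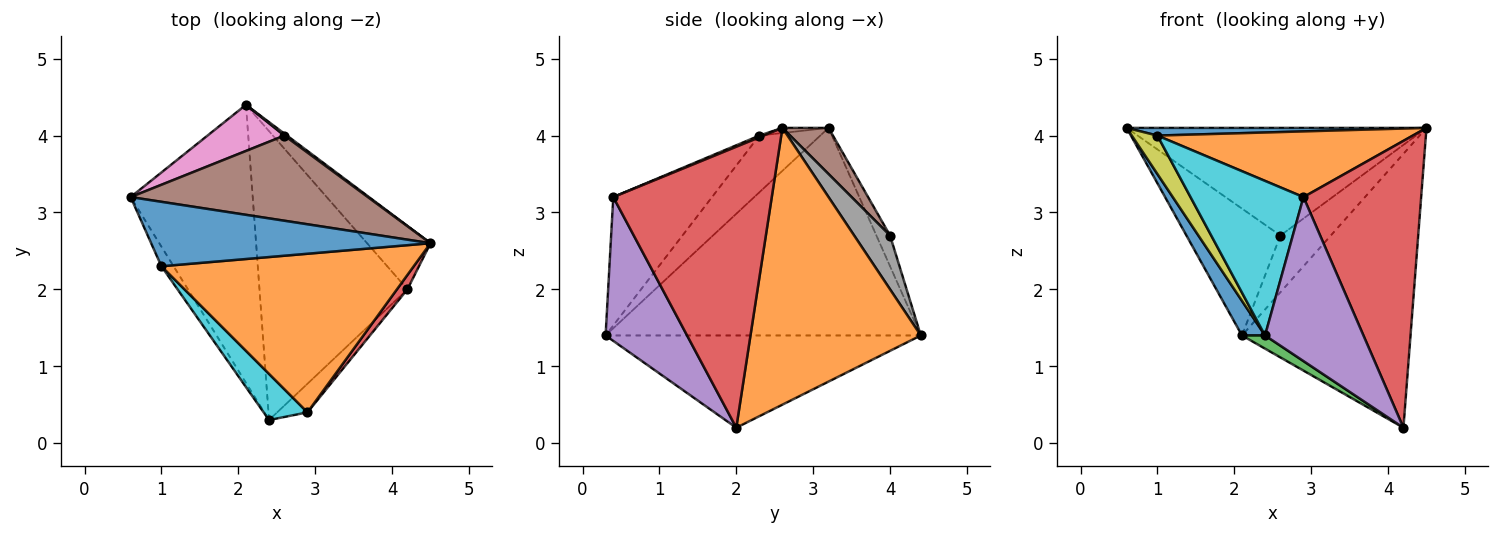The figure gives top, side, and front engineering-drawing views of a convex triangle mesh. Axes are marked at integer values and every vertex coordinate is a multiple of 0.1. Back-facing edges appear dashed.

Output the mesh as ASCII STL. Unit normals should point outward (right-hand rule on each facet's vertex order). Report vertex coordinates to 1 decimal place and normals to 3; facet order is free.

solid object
 facet normal -0.860 -0.063 -0.506
  outer loop
   vertex 2.1 4.4 1.4
   vertex 2.4 0.3 1.4
   vertex 0.6 3.2 4.1
  endloop
 endfacet
 facet normal 0.702 0.694 -0.161
  outer loop
   vertex 4.2 2.0 0.2
   vertex 2.1 4.4 1.4
   vertex 4.5 2.6 4.1
  endloop
 endfacet
 facet normal -0.529 -0.039 -0.848
  outer loop
   vertex 4.2 2.0 0.2
   vertex 2.4 0.3 1.4
   vertex 2.1 4.4 1.4
  endloop
 endfacet
 facet normal 0.803 -0.596 0.030
  outer loop
   vertex 2.9 0.4 3.2
   vertex 4.2 2.0 0.2
   vertex 4.5 2.6 4.1
  endloop
 endfacet
 facet normal 0.632 -0.763 -0.133
  outer loop
   vertex 2.9 0.4 3.2
   vertex 2.4 0.3 1.4
   vertex 4.2 2.0 0.2
  endloop
 endfacet
 facet normal 0.120 0.779 0.616
  outer loop
   vertex 2.6 4.0 2.7
   vertex 0.6 3.2 4.1
   vertex 4.5 2.6 4.1
  endloop
 endfacet
 facet normal -0.135 0.931 0.339
  outer loop
   vertex 2.6 4.0 2.7
   vertex 2.1 4.4 1.4
   vertex 0.6 3.2 4.1
  endloop
 endfacet
 facet normal 0.580 0.814 0.028
  outer loop
   vertex 2.6 4.0 2.7
   vertex 4.5 2.6 4.1
   vertex 2.1 4.4 1.4
  endloop
 endfacet
 facet normal -0.904 -0.380 -0.194
  outer loop
   vertex 1.0 2.3 4.0
   vertex 0.6 3.2 4.1
   vertex 2.4 0.3 1.4
  endloop
 endfacet
 facet normal -0.642 -0.735 0.219
  outer loop
   vertex 1.0 2.3 4.0
   vertex 2.4 0.3 1.4
   vertex 2.9 0.4 3.2
  endloop
 endfacet
 facet normal -0.018 -0.118 0.993
  outer loop
   vertex 1.0 2.3 4.0
   vertex 4.5 2.6 4.1
   vertex 0.6 3.2 4.1
  endloop
 endfacet
 facet normal 0.006 -0.383 0.924
  outer loop
   vertex 1.0 2.3 4.0
   vertex 2.9 0.4 3.2
   vertex 4.5 2.6 4.1
  endloop
 endfacet
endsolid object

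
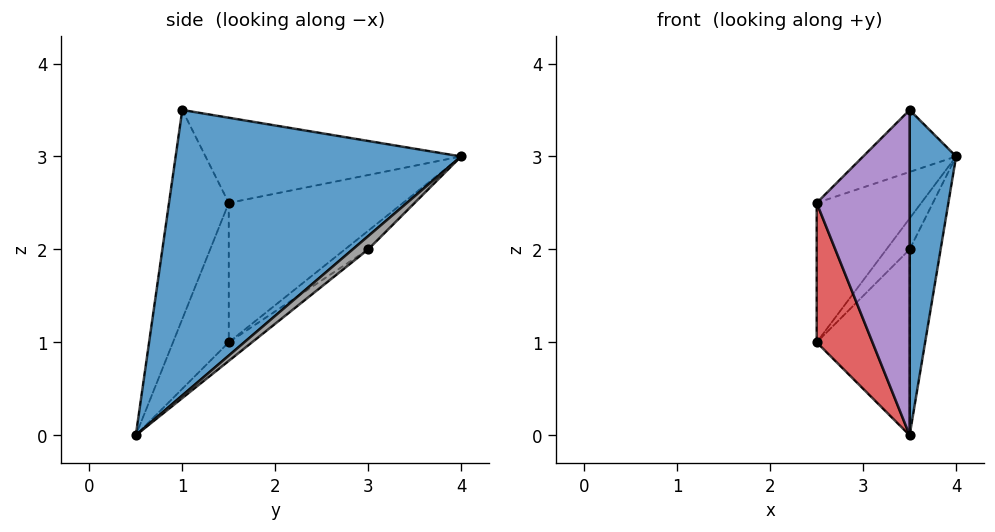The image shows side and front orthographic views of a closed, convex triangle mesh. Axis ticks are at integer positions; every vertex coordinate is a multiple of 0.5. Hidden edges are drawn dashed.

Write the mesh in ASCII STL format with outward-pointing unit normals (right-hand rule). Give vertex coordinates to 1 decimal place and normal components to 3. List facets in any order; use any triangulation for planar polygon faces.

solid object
 facet normal 0.987 -0.161 0.023
  outer loop
   vertex 3.5 1.0 3.5
   vertex 3.5 0.5 0.0
   vertex 4.0 4.0 3.0
  endloop
 endfacet
 facet normal -0.857 0.514 0.000
  outer loop
   vertex 2.5 1.5 2.5
   vertex 4.0 4.0 3.0
   vertex 2.5 1.5 1.0
  endloop
 endfacet
 facet normal -0.629 0.229 0.743
  outer loop
   vertex 2.5 1.5 2.5
   vertex 3.5 1.0 3.5
   vertex 4.0 4.0 3.0
  endloop
 endfacet
 facet normal -0.707 -0.707 0.000
  outer loop
   vertex 2.5 1.5 2.5
   vertex 2.5 1.5 1.0
   vertex 3.5 0.5 0.0
  endloop
 endfacet
 facet normal -0.537 -0.835 0.119
  outer loop
   vertex 2.5 1.5 2.5
   vertex 3.5 0.5 0.0
   vertex 3.5 1.0 3.5
  endloop
 endfacet
 facet normal -0.667 0.667 -0.333
  outer loop
   vertex 3.5 3.0 2.0
   vertex 2.5 1.5 1.0
   vertex 4.0 4.0 3.0
  endloop
 endfacet
 facet normal -0.154 0.617 -0.772
  outer loop
   vertex 3.5 3.0 2.0
   vertex 3.5 0.5 0.0
   vertex 2.5 1.5 1.0
  endloop
 endfacet
 facet normal 0.298 0.596 -0.745
  outer loop
   vertex 3.5 3.0 2.0
   vertex 4.0 4.0 3.0
   vertex 3.5 0.5 0.0
  endloop
 endfacet
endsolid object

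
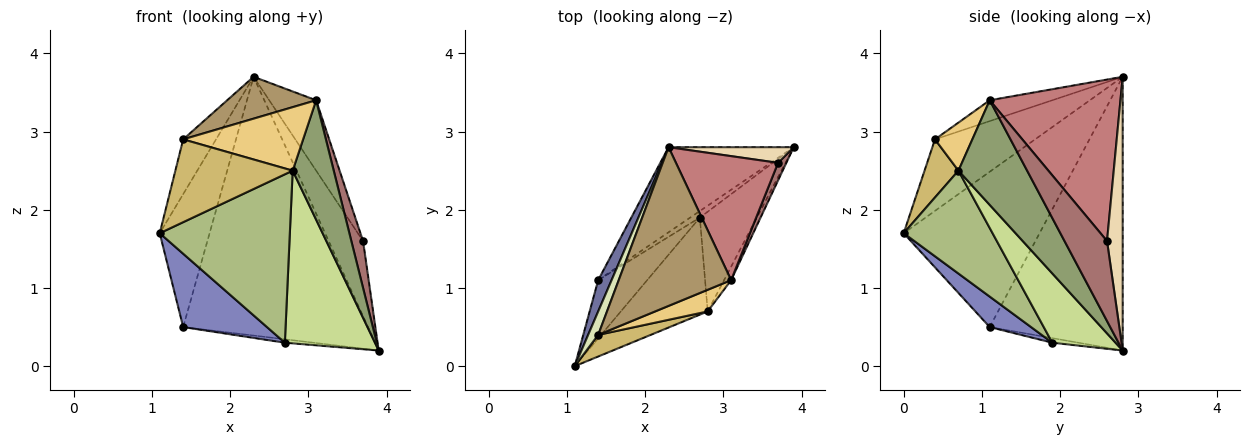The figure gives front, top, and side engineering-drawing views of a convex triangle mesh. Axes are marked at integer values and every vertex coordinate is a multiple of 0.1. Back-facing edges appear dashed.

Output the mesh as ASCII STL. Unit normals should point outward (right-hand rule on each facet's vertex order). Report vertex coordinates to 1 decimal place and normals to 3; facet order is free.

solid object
 facet normal -0.936 0.343 0.081
  outer loop
   vertex 1.4 1.1 0.5
   vertex 1.1 0.0 1.7
   vertex 2.3 2.8 3.7
  endloop
 endfacet
 facet normal 0.360 -0.731 -0.580
  outer loop
   vertex 1.4 1.1 0.5
   vertex 2.7 1.9 0.3
   vertex 1.1 0.0 1.7
  endloop
 endfacet
 facet normal -0.564 0.784 -0.258
  outer loop
   vertex 1.4 1.1 0.5
   vertex 2.3 2.8 3.7
   vertex 3.9 2.8 0.2
  endloop
 endfacet
 facet normal -0.389 0.428 -0.816
  outer loop
   vertex 1.4 1.1 0.5
   vertex 3.9 2.8 0.2
   vertex 2.7 1.9 0.3
  endloop
 endfacet
 facet normal 0.857 -0.512 -0.058
  outer loop
   vertex 2.8 0.7 2.5
   vertex 3.9 2.8 0.2
   vertex 3.1 1.1 3.4
  endloop
 endfacet
 facet normal 0.509 -0.746 -0.430
  outer loop
   vertex 2.8 0.7 2.5
   vertex 1.1 0.0 1.7
   vertex 2.7 1.9 0.3
  endloop
 endfacet
 facet normal 0.519 -0.740 -0.427
  outer loop
   vertex 2.8 0.7 2.5
   vertex 2.7 1.9 0.3
   vertex 3.9 2.8 0.2
  endloop
 endfacet
 facet normal -0.942 0.309 0.132
  outer loop
   vertex 1.4 0.4 2.9
   vertex 2.3 2.8 3.7
   vertex 1.1 0.0 1.7
  endloop
 endfacet
 facet normal -0.177 -0.251 0.952
  outer loop
   vertex 1.4 0.4 2.9
   vertex 3.1 1.1 3.4
   vertex 2.3 2.8 3.7
  endloop
 endfacet
 facet normal 0.269 -0.932 0.243
  outer loop
   vertex 1.4 0.4 2.9
   vertex 1.1 0.0 1.7
   vertex 2.8 0.7 2.5
  endloop
 endfacet
 facet normal 0.283 -0.908 0.309
  outer loop
   vertex 1.4 0.4 2.9
   vertex 2.8 0.7 2.5
   vertex 3.1 1.1 3.4
  endloop
 endfacet
 facet normal 0.407 0.895 0.186
  outer loop
   vertex 3.7 2.6 1.6
   vertex 3.9 2.8 0.2
   vertex 2.3 2.8 3.7
  endloop
 endfacet
 facet normal 0.959 -0.265 0.099
  outer loop
   vertex 3.7 2.6 1.6
   vertex 3.1 1.1 3.4
   vertex 3.9 2.8 0.2
  endloop
 endfacet
 facet normal 0.809 0.290 0.512
  outer loop
   vertex 3.7 2.6 1.6
   vertex 2.3 2.8 3.7
   vertex 3.1 1.1 3.4
  endloop
 endfacet
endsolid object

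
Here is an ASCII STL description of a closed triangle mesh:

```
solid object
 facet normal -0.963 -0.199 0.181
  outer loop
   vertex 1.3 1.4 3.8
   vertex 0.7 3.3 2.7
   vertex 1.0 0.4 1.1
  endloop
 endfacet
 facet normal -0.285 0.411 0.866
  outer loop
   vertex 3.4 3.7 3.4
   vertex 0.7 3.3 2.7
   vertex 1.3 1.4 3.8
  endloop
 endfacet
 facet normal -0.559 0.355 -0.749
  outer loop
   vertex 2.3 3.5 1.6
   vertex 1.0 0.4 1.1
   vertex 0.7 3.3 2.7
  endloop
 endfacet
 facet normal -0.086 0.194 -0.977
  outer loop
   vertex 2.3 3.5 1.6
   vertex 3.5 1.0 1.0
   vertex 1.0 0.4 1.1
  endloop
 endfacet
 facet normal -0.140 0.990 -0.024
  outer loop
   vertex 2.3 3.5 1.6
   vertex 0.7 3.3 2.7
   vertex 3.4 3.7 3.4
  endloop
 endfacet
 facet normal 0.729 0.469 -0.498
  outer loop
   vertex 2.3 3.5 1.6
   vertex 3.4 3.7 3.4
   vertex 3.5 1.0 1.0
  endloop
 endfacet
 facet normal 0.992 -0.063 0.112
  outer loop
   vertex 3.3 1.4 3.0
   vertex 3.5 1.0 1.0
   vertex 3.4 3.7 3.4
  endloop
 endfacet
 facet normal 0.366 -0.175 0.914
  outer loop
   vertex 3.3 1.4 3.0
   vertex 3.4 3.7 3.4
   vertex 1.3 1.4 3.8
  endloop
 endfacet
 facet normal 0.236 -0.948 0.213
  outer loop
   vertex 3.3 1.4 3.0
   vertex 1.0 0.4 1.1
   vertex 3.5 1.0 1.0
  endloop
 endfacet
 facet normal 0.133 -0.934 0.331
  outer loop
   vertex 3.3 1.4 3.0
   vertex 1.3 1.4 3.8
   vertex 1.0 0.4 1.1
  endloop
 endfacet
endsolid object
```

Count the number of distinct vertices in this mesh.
7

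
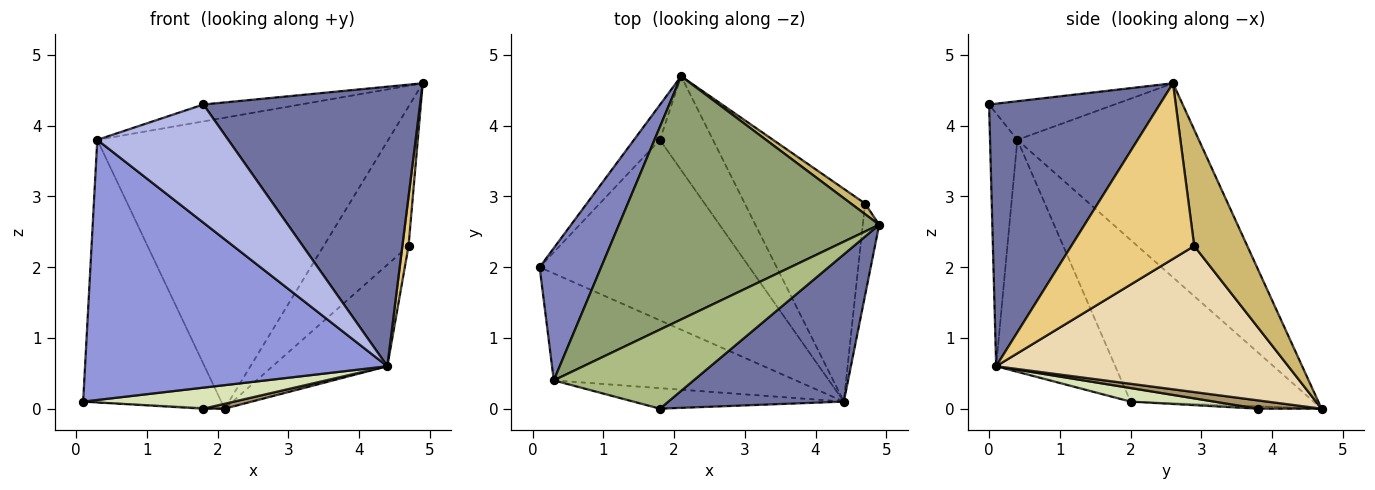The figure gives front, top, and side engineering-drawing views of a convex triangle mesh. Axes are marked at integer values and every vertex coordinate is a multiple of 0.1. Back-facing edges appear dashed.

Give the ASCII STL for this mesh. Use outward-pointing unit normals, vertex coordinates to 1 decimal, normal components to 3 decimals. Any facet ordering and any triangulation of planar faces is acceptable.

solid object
 facet normal 0.572 -0.726 0.382
  outer loop
   vertex 4.4 0.1 0.6
   vertex 4.9 2.6 4.6
   vertex 1.8 0.0 4.3
  endloop
 endfacet
 facet normal -0.764 0.576 0.291
  outer loop
   vertex 0.3 0.4 3.8
   vertex 2.1 4.7 0.0
   vertex 0.1 2.0 0.1
  endloop
 endfacet
 facet normal -0.342 -0.869 -0.357
  outer loop
   vertex 0.3 0.4 3.8
   vertex 0.1 2.0 0.1
   vertex 4.4 0.1 0.6
  endloop
 endfacet
 facet normal -0.201 -0.965 -0.168
  outer loop
   vertex 0.3 0.4 3.8
   vertex 4.4 0.1 0.6
   vertex 1.8 0.0 4.3
  endloop
 endfacet
 facet normal -0.432 0.692 0.579
  outer loop
   vertex 0.3 0.4 3.8
   vertex 4.9 2.6 4.6
   vertex 2.1 4.7 0.0
  endloop
 endfacet
 facet normal -0.261 0.202 0.944
  outer loop
   vertex 0.3 0.4 3.8
   vertex 1.8 0.0 4.3
   vertex 4.9 2.6 4.6
  endloop
 endfacet
 facet normal -0.090 0.030 -0.995
  outer loop
   vertex 1.8 3.8 0.0
   vertex 0.1 2.0 0.1
   vertex 2.1 4.7 0.0
  endloop
 endfacet
 facet normal 0.064 -0.116 -0.991
  outer loop
   vertex 1.8 3.8 0.0
   vertex 4.4 0.1 0.6
   vertex 0.1 2.0 0.1
  endloop
 endfacet
 facet normal 0.154 -0.051 -0.987
  outer loop
   vertex 1.8 3.8 0.0
   vertex 2.1 4.7 0.0
   vertex 4.4 0.1 0.6
  endloop
 endfacet
 facet normal 0.529 0.846 0.064
  outer loop
   vertex 4.7 2.9 2.3
   vertex 2.1 4.7 0.0
   vertex 4.9 2.6 4.6
  endloop
 endfacet
 facet normal 0.994 -0.050 -0.093
  outer loop
   vertex 4.7 2.9 2.3
   vertex 4.9 2.6 4.6
   vertex 4.4 0.1 0.6
  endloop
 endfacet
 facet normal 0.739 0.290 -0.608
  outer loop
   vertex 4.7 2.9 2.3
   vertex 4.4 0.1 0.6
   vertex 2.1 4.7 0.0
  endloop
 endfacet
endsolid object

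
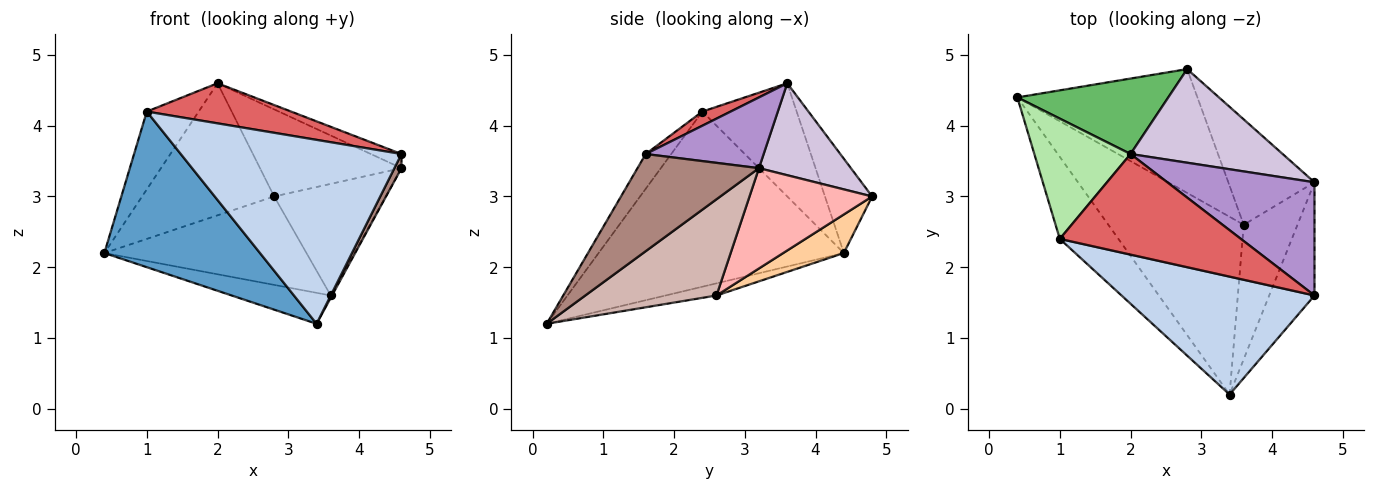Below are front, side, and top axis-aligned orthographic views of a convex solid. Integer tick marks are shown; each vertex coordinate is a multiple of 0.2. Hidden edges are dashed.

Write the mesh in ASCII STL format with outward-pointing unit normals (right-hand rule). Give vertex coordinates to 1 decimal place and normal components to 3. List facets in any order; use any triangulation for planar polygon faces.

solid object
 facet normal -0.813 -0.516 -0.272
  outer loop
   vertex 1.0 2.4 4.2
   vertex 0.4 4.4 2.2
   vertex 3.4 0.2 1.2
  endloop
 endfacet
 facet normal -0.097 -0.838 0.537
  outer loop
   vertex 1.0 2.4 4.2
   vertex 3.4 0.2 1.2
   vertex 4.6 1.6 3.6
  endloop
 endfacet
 facet normal -0.088 0.171 -0.981
  outer loop
   vertex 3.6 2.6 1.6
   vertex 3.4 0.2 1.2
   vertex 0.4 4.4 2.2
  endloop
 endfacet
 facet normal 0.172 0.573 -0.802
  outer loop
   vertex 3.6 2.6 1.6
   vertex 0.4 4.4 2.2
   vertex 2.8 4.8 3.0
  endloop
 endfacet
 facet normal -0.296 0.829 0.474
  outer loop
   vertex 2.0 3.6 4.6
   vertex 2.8 4.8 3.0
   vertex 0.4 4.4 2.2
  endloop
 endfacet
 facet normal -0.703 0.387 0.597
  outer loop
   vertex 2.0 3.6 4.6
   vertex 0.4 4.4 2.2
   vertex 1.0 2.4 4.2
  endloop
 endfacet
 facet normal 0.072 -0.369 0.927
  outer loop
   vertex 2.0 3.6 4.6
   vertex 1.0 2.4 4.2
   vertex 4.6 1.6 3.6
  endloop
 endfacet
 facet normal 0.624 0.568 -0.536
  outer loop
   vertex 4.6 3.2 3.4
   vertex 3.6 2.6 1.6
   vertex 2.8 4.8 3.0
  endloop
 endfacet
 facet normal 0.431 0.112 0.896
  outer loop
   vertex 4.6 3.2 3.4
   vertex 2.0 3.6 4.6
   vertex 4.6 1.6 3.6
  endloop
 endfacet
 facet normal 0.405 0.623 0.670
  outer loop
   vertex 4.6 3.2 3.4
   vertex 2.8 4.8 3.0
   vertex 2.0 3.6 4.6
  endloop
 endfacet
 facet normal 0.905 -0.053 -0.422
  outer loop
   vertex 4.6 3.2 3.4
   vertex 4.6 1.6 3.6
   vertex 3.4 0.2 1.2
  endloop
 endfacet
 facet normal 0.873 0.009 -0.488
  outer loop
   vertex 4.6 3.2 3.4
   vertex 3.4 0.2 1.2
   vertex 3.6 2.6 1.6
  endloop
 endfacet
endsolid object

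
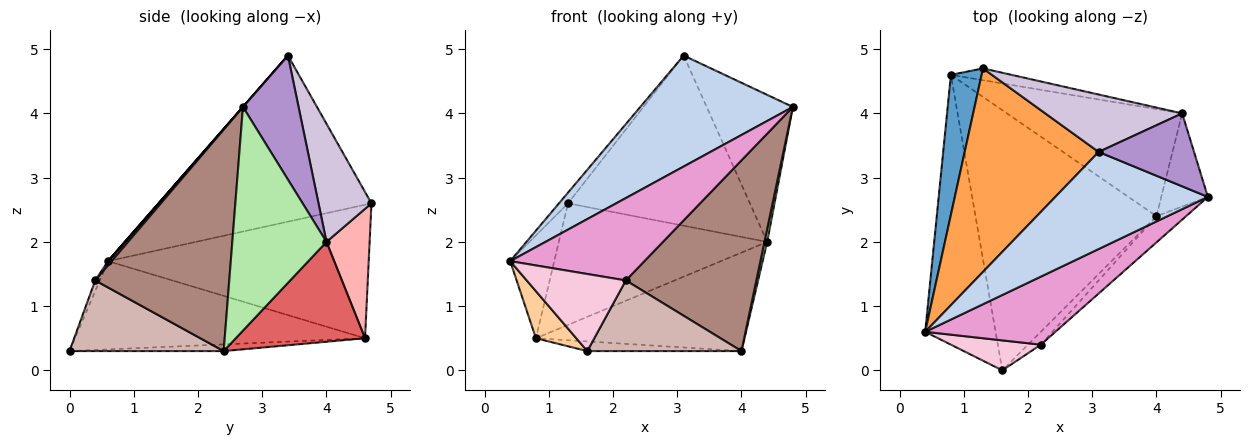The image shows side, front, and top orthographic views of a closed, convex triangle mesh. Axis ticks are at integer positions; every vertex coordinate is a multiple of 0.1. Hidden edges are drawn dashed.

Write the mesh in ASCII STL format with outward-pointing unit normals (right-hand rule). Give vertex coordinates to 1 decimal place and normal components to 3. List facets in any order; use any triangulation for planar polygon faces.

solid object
 facet normal -0.962 0.163 0.221
  outer loop
   vertex 0.8 4.6 0.5
   vertex 0.4 0.6 1.7
   vertex 1.3 4.7 2.6
  endloop
 endfacet
 facet normal 0.000 -0.753 0.659
  outer loop
   vertex 3.1 3.4 4.9
   vertex 0.4 0.6 1.7
   vertex 4.8 2.7 4.1
  endloop
 endfacet
 facet normal -0.778 0.033 0.627
  outer loop
   vertex 3.1 3.4 4.9
   vertex 1.3 4.7 2.6
   vertex 0.4 0.6 1.7
  endloop
 endfacet
 facet normal -0.777 -0.108 -0.620
  outer loop
   vertex 1.6 0.0 0.3
   vertex 0.4 0.6 1.7
   vertex 0.8 4.6 0.5
  endloop
 endfacet
 facet normal -0.037 0.037 -0.999
  outer loop
   vertex 1.6 0.0 0.3
   vertex 0.8 4.6 0.5
   vertex 4.0 2.4 0.3
  endloop
 endfacet
 facet normal 0.979 -0.028 -0.204
  outer loop
   vertex 4.4 4.0 2.0
   vertex 4.8 2.7 4.1
   vertex 4.0 2.4 0.3
  endloop
 endfacet
 facet normal 0.387 0.624 -0.679
  outer loop
   vertex 4.4 4.0 2.0
   vertex 4.0 2.4 0.3
   vertex 0.8 4.6 0.5
  endloop
 endfacet
 facet normal 0.202 0.975 -0.094
  outer loop
   vertex 4.4 4.0 2.0
   vertex 0.8 4.6 0.5
   vertex 1.3 4.7 2.6
  endloop
 endfacet
 facet normal 0.500 0.776 0.385
  outer loop
   vertex 4.4 4.0 2.0
   vertex 3.1 3.4 4.9
   vertex 4.8 2.7 4.1
  endloop
 endfacet
 facet normal 0.266 0.913 0.308
  outer loop
   vertex 4.4 4.0 2.0
   vertex 1.3 4.7 2.6
   vertex 3.1 3.4 4.9
  endloop
 endfacet
 facet normal 0.713 -0.694 -0.095
  outer loop
   vertex 2.2 0.4 1.4
   vertex 4.0 2.4 0.3
   vertex 4.8 2.7 4.1
  endloop
 endfacet
 facet normal 0.701 -0.701 -0.128
  outer loop
   vertex 2.2 0.4 1.4
   vertex 1.6 0.0 0.3
   vertex 4.0 2.4 0.3
  endloop
 endfacet
 facet normal 0.020 -0.771 0.637
  outer loop
   vertex 2.2 0.4 1.4
   vertex 4.8 2.7 4.1
   vertex 0.4 0.6 1.7
  endloop
 endfacet
 facet normal -0.043 -0.931 0.362
  outer loop
   vertex 2.2 0.4 1.4
   vertex 0.4 0.6 1.7
   vertex 1.6 0.0 0.3
  endloop
 endfacet
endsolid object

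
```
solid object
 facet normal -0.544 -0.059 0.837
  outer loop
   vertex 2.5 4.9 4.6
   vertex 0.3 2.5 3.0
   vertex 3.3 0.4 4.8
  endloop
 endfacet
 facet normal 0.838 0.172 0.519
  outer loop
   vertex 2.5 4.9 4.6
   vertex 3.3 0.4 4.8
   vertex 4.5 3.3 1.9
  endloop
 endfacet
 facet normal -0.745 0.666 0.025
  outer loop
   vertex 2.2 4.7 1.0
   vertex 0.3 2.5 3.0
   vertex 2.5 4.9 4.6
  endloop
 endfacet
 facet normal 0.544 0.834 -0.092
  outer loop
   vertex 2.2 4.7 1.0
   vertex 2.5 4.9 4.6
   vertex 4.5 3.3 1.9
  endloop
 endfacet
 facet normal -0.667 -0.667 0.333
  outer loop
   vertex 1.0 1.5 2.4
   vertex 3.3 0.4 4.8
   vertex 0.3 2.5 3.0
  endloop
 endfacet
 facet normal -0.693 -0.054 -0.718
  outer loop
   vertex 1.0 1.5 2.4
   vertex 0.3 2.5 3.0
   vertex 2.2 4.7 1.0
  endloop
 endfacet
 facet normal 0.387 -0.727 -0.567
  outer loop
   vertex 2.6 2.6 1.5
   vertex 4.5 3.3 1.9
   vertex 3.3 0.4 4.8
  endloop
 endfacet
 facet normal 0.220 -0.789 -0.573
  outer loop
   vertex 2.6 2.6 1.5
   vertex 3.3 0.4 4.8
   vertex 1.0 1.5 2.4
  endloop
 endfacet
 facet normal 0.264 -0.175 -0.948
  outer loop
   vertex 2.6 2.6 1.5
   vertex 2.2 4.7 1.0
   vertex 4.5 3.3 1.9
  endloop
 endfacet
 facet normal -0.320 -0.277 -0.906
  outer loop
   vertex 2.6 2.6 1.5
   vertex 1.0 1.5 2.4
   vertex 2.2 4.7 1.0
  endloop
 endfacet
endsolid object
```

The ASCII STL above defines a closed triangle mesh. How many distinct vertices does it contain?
7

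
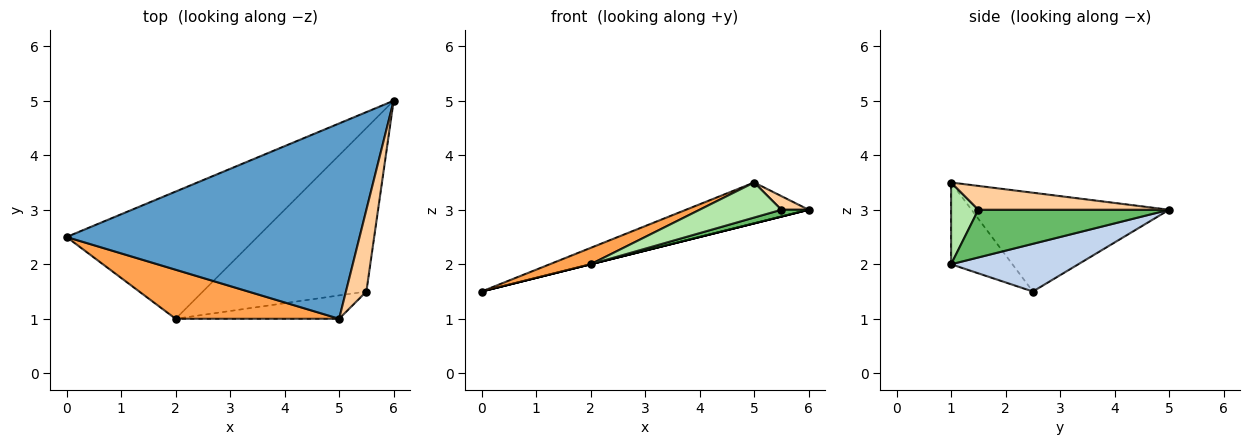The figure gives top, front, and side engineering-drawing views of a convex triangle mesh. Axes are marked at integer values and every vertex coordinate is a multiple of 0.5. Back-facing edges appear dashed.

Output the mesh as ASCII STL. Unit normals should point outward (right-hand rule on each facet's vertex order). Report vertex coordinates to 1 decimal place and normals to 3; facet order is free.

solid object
 facet normal -0.313 0.195 0.929
  outer loop
   vertex 5.0 1.0 3.5
   vertex 6.0 5.0 3.0
   vertex 0.0 2.5 1.5
  endloop
 endfacet
 facet normal 0.243 0.000 -0.970
  outer loop
   vertex 2.0 1.0 2.0
   vertex 0.0 2.5 1.5
   vertex 6.0 5.0 3.0
  endloop
 endfacet
 facet normal -0.429 -0.286 0.857
  outer loop
   vertex 2.0 1.0 2.0
   vertex 5.0 1.0 3.5
   vertex 0.0 2.5 1.5
  endloop
 endfacet
 facet normal 0.755 -0.108 0.647
  outer loop
   vertex 5.5 1.5 3.0
   vertex 6.0 5.0 3.0
   vertex 5.0 1.0 3.5
  endloop
 endfacet
 facet normal 0.280 -0.040 -0.959
  outer loop
   vertex 5.5 1.5 3.0
   vertex 2.0 1.0 2.0
   vertex 6.0 5.0 3.0
  endloop
 endfacet
 facet normal 0.267 -0.802 -0.535
  outer loop
   vertex 5.5 1.5 3.0
   vertex 5.0 1.0 3.5
   vertex 2.0 1.0 2.0
  endloop
 endfacet
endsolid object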